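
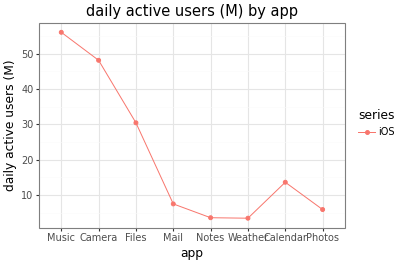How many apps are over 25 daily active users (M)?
Above 25: Music, Camera, Files.

3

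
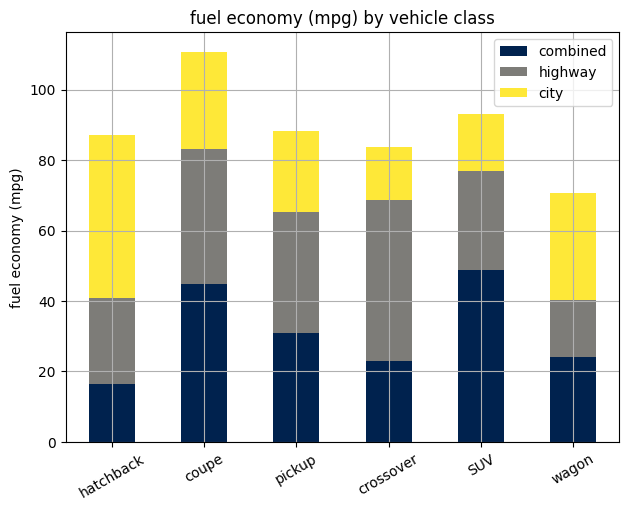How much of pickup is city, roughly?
city top ≈ 90, bottom ≈ 70; segment ≈ 20.

≈ 20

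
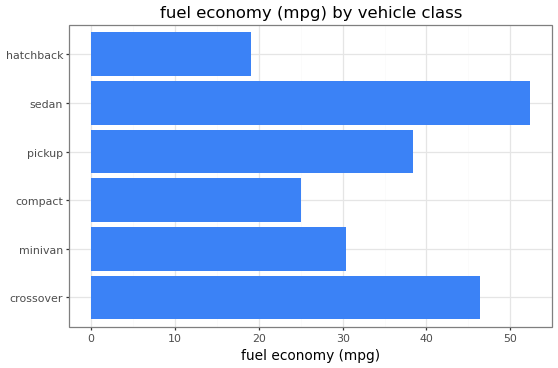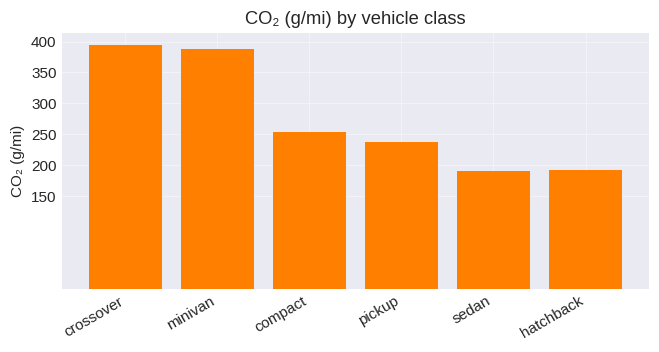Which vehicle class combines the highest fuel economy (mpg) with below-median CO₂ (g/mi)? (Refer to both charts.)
Chart 2 median CO₂ (g/mi) ≈ 250; below-median vehicle classes: pickup, sedan, hatchback. Among those, sedan has the highest fuel economy (mpg) (≈ 50).

sedan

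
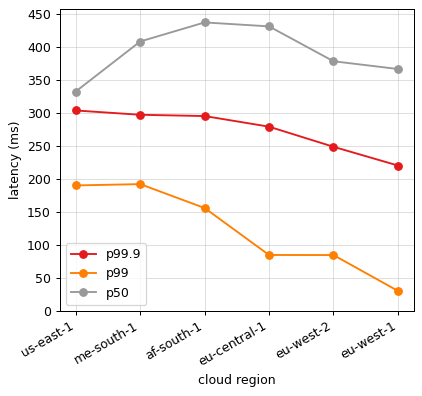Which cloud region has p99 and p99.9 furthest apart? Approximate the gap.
eu-central-1, ≈ 200 ms

eu-central-1: p99 ≈ 100, p99.9 ≈ 300 → gap ≈ 200. Next-largest (eu-west-1) is only ≈ 150.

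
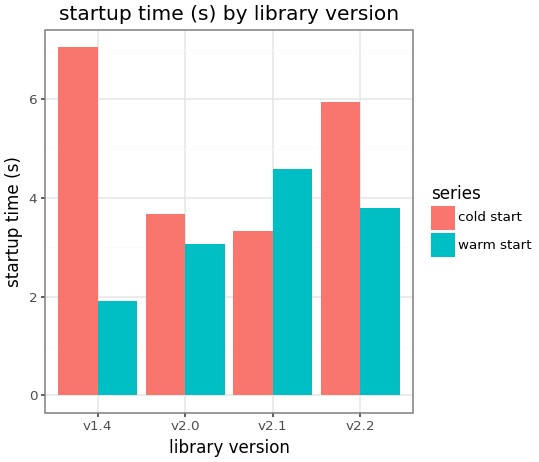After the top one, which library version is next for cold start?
v2.2

Top 3 for cold start: v1.4 ≈ 7, v2.2 ≈ 6, v2.0 ≈ 4.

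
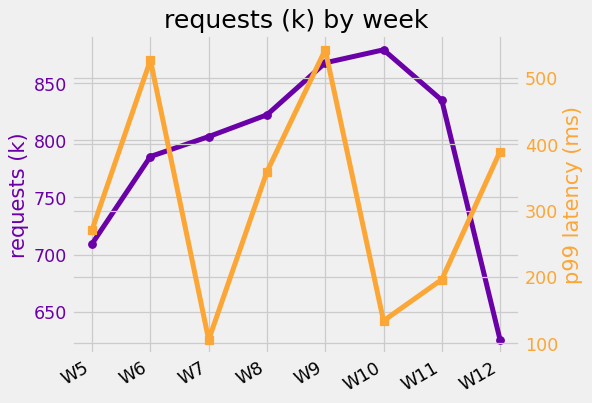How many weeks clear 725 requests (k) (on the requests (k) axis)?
Above 725: W6, W7, W8, W9, W10, W11.

6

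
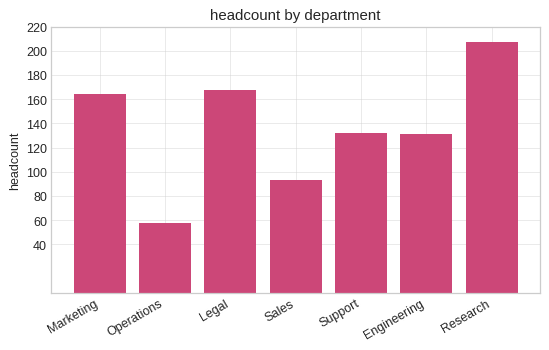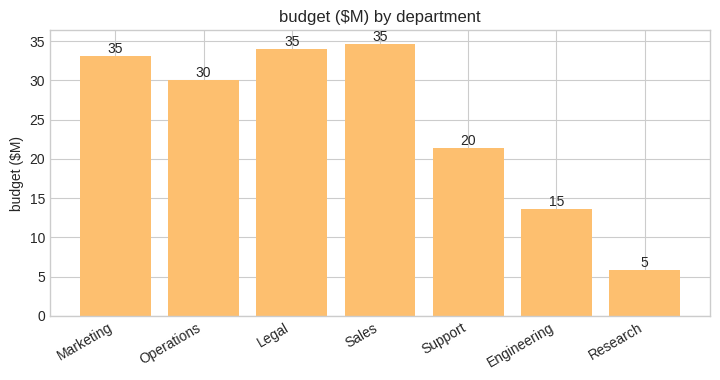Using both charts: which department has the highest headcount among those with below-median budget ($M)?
Research

Chart 2 median budget ($M) ≈ 30; below-median departments: Support, Engineering, Research. Among those, Research has the highest headcount (≈ 200).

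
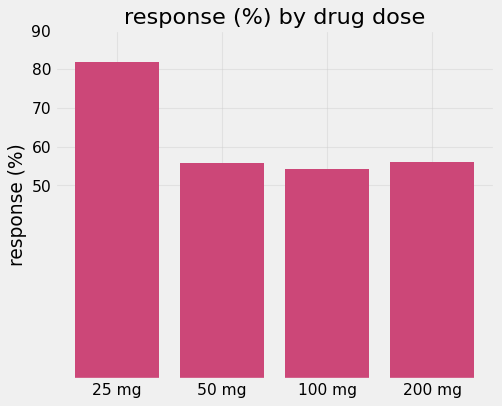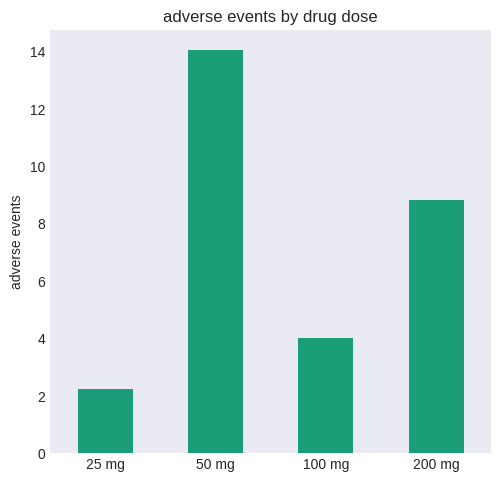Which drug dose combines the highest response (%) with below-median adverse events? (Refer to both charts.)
25 mg

Chart 2 median adverse events ≈ 6; below-median drug doses: 25 mg, 100 mg. Among those, 25 mg has the highest response (%) (≈ 80).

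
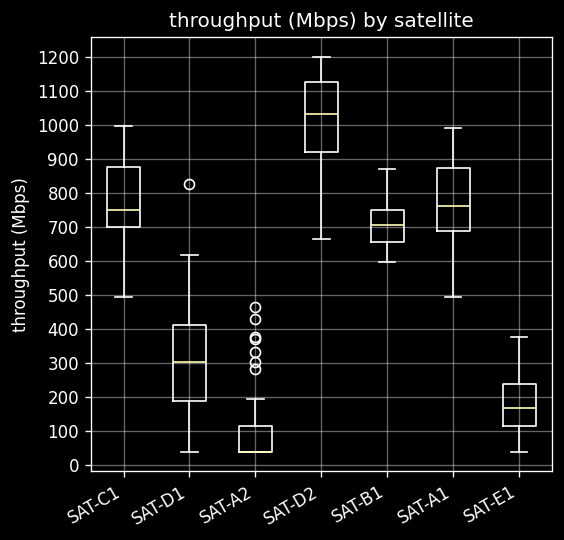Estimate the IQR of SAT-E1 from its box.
Q3 ≈ 200, Q1 ≈ 100; IQR ≈ 100.

≈ 100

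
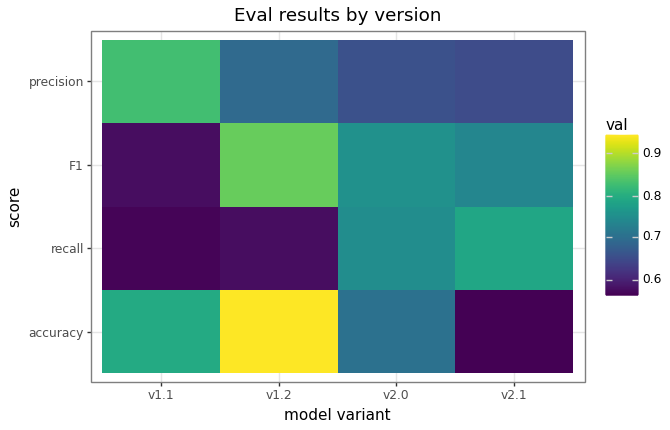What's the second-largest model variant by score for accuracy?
Top 3 for accuracy: v1.2 ≈ 0.95, v1.1 ≈ 0.80, v2.0 ≈ 0.70.

v1.1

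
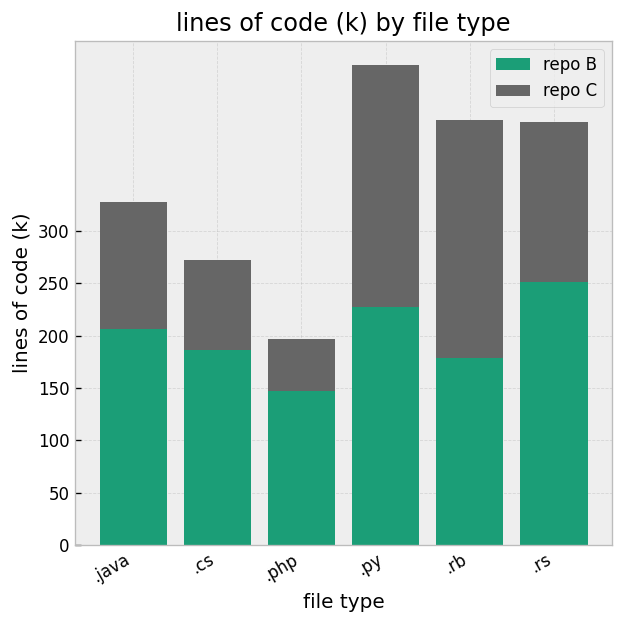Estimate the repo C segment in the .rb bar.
repo C top ≈ 400, bottom ≈ 200; segment ≈ 200.

≈ 200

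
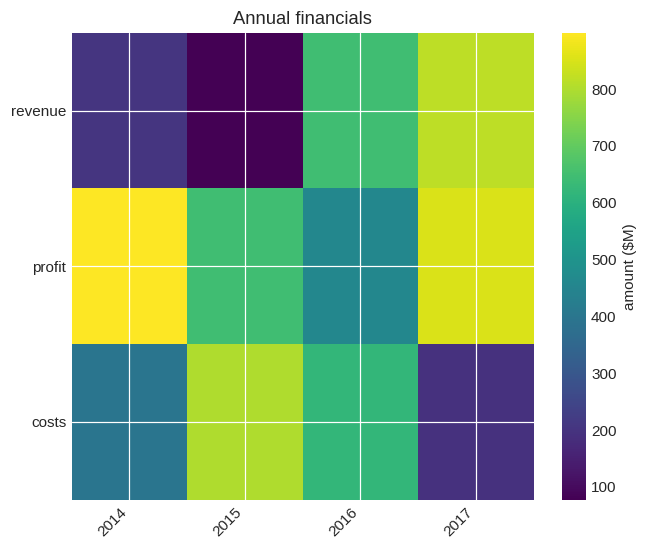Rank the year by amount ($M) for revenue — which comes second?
2016

Top 3 for revenue: 2017 ≈ 800, 2016 ≈ 600, 2014 ≈ 200.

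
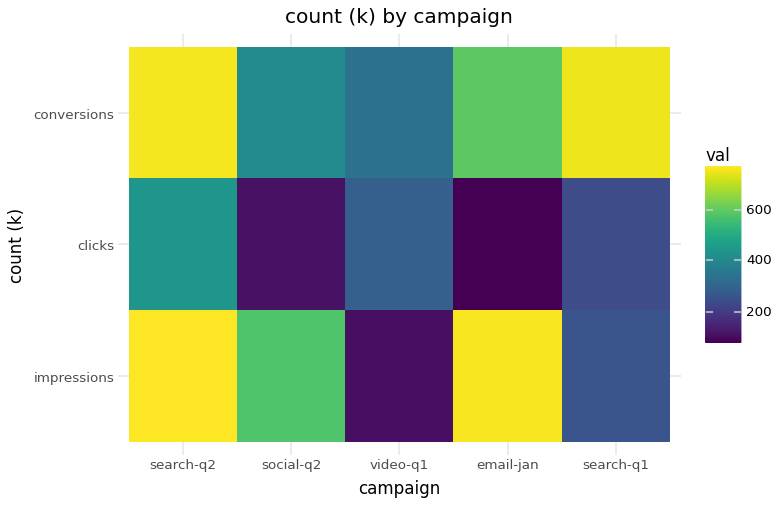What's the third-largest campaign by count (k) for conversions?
Top 4 for conversions: search-q2 ≈ 800, search-q1 ≈ 700, email-jan ≈ 600, social-q2 ≈ 400.

email-jan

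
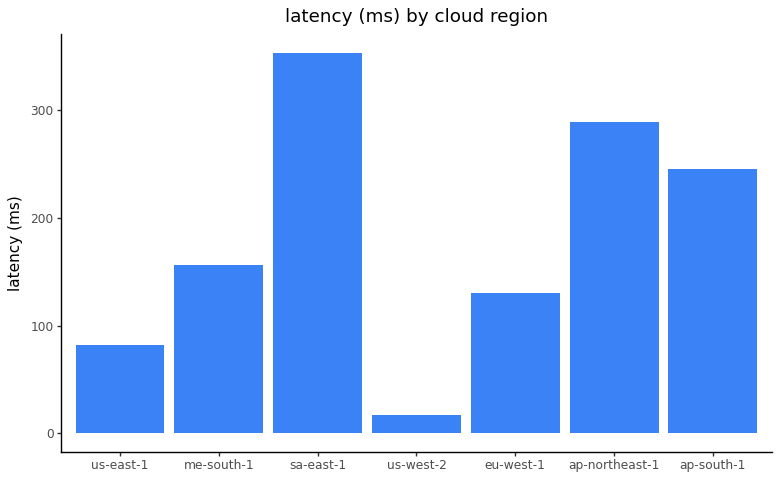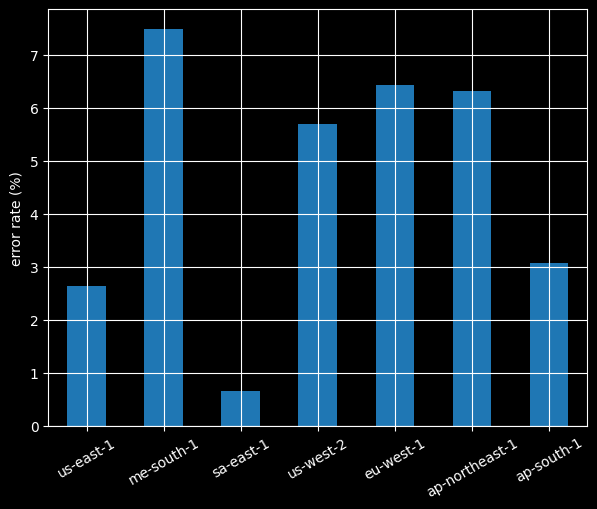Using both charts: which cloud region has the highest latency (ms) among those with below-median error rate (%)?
sa-east-1

Chart 2 median error rate (%) ≈ 6; below-median cloud regions: us-east-1, sa-east-1, ap-south-1. Among those, sa-east-1 has the highest latency (ms) (≈ 350).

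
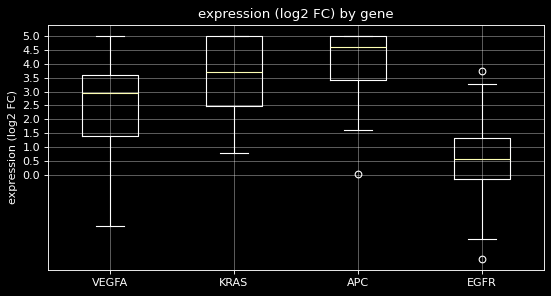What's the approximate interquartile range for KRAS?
Q3 ≈ 5.0, Q1 ≈ 2.5; IQR ≈ 2.5.

≈ 2.5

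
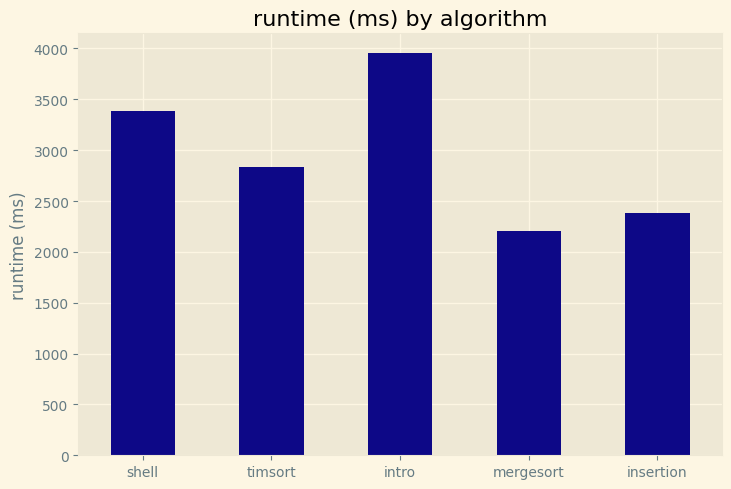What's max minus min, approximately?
Max intro ≈ 4000, min mergesort ≈ 2000; range ≈ 2000.

≈ 2000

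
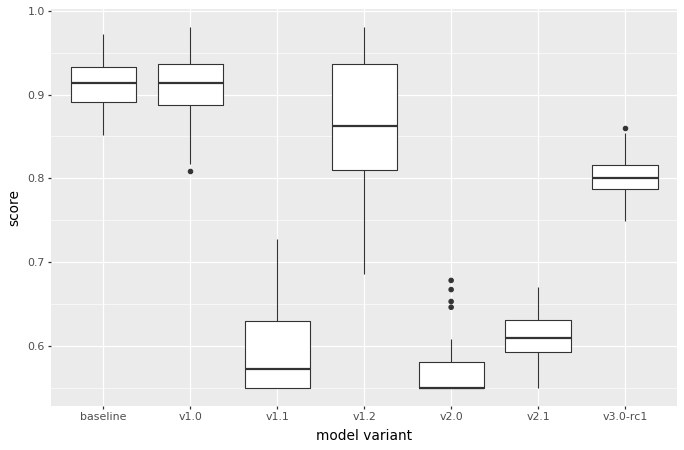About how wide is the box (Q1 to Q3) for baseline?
Q3 ≈ 0.95, Q1 ≈ 0.90; IQR ≈ 0.05.

≈ 0.05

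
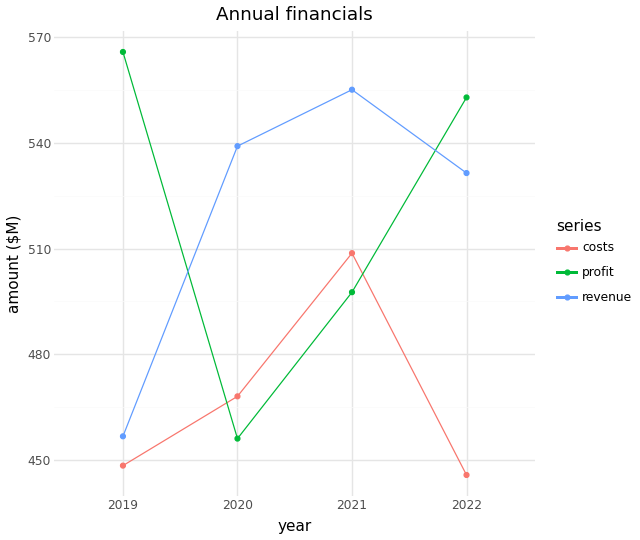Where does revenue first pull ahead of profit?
2019: revenue ≈ 460 vs profit ≈ 560 (not yet); 2020: revenue ≈ 540 vs profit ≈ 460 (first crossover).

2020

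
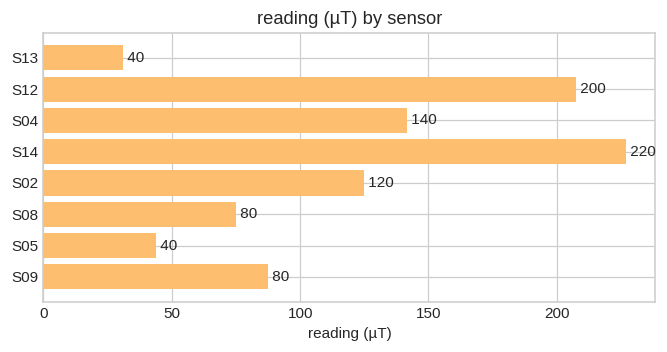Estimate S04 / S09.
S04 ≈ 140, S09 ≈ 80; 140/80 ≈ 1.75.

≈ 1.75×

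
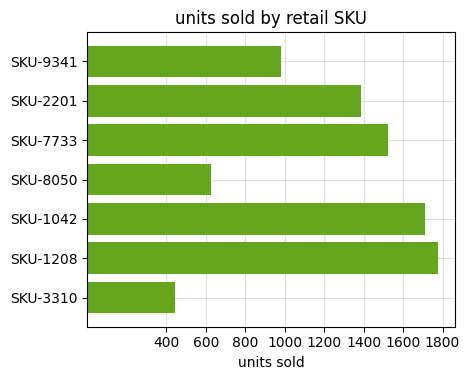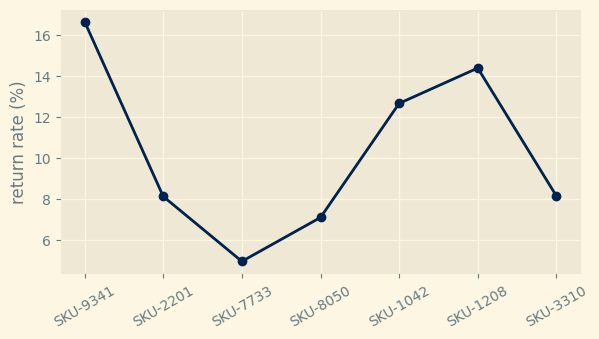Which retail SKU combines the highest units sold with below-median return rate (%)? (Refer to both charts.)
Chart 2 median return rate (%) ≈ 8; below-median retail SKUs: SKU-2201, SKU-7733, SKU-8050. Among those, SKU-7733 has the highest units sold (≈ 1600).

SKU-7733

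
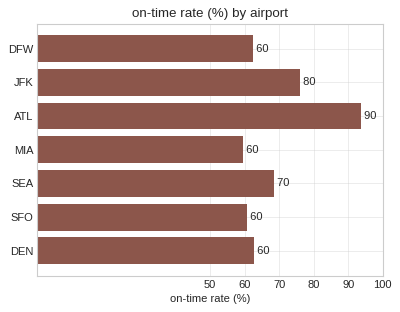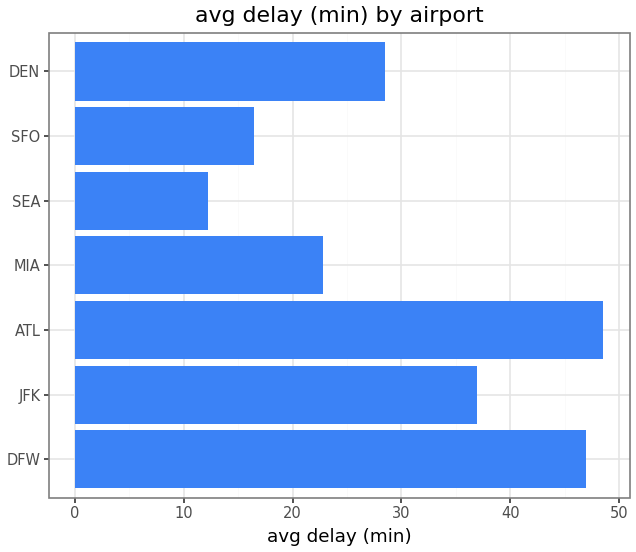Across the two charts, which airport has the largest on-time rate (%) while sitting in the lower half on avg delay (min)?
SEA

Chart 2 median avg delay (min) ≈ 30; below-median airports: MIA, SEA, SFO. Among those, SEA has the highest on-time rate (%) (≈ 70).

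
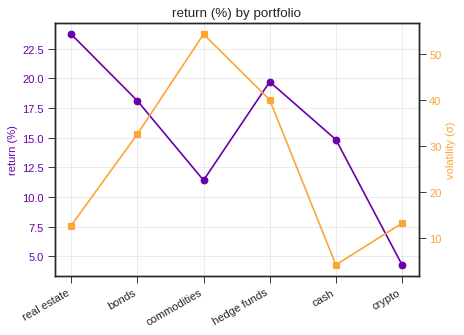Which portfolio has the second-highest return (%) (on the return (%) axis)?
hedge funds

Top 3 (on the return (%) axis): real estate ≈ 24, hedge funds ≈ 20, bonds ≈ 18.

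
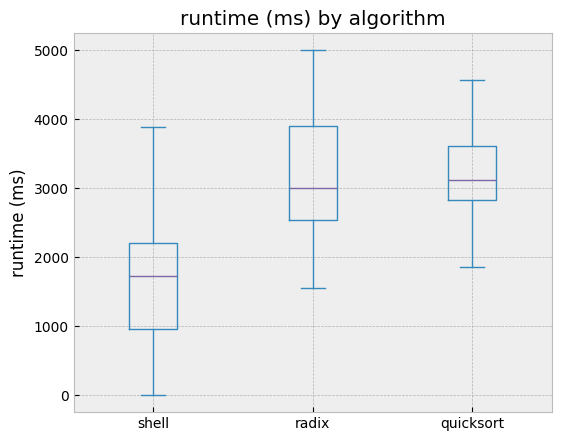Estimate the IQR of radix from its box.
Q3 ≈ 3800, Q1 ≈ 2600; IQR ≈ 1200.

≈ 1200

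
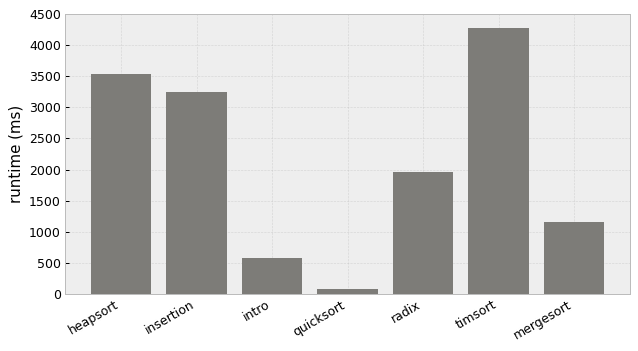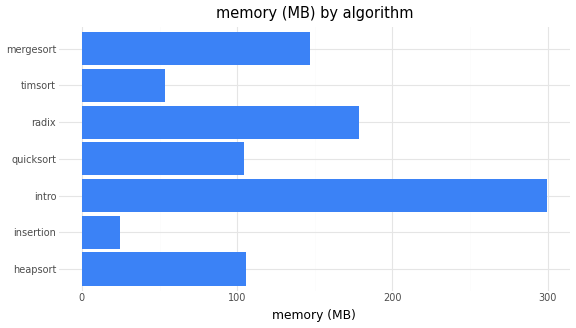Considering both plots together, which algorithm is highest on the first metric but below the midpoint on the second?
timsort

Chart 2 median memory (MB) ≈ 100; below-median algorithms: insertion, quicksort, timsort. Among those, timsort has the highest runtime (ms) (≈ 4500).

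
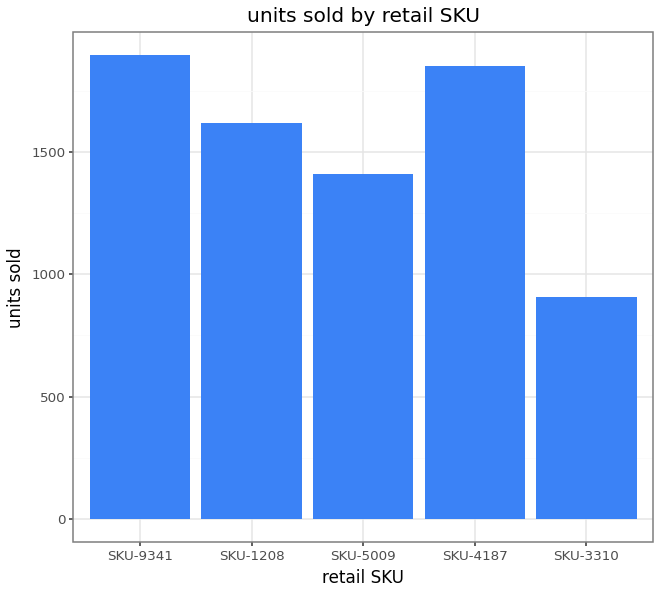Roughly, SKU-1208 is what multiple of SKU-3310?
≈ 1.6×

SKU-1208 ≈ 1600, SKU-3310 ≈ 1000; 1600/1000 ≈ 1.6.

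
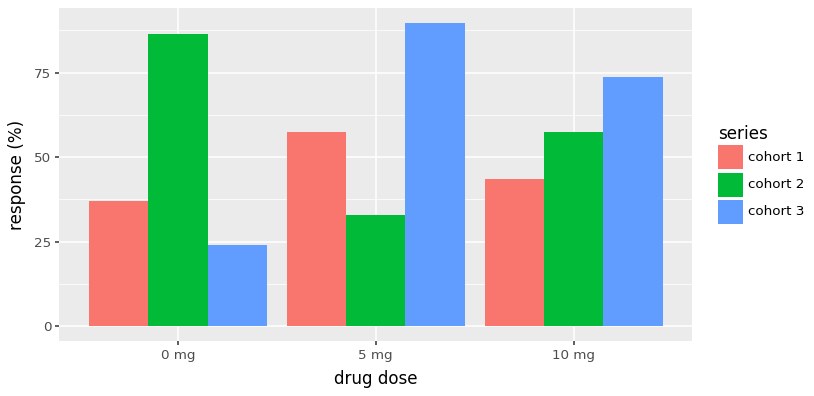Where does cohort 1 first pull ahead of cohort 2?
5 mg

0 mg: cohort 1 ≈ 40 vs cohort 2 ≈ 90 (not yet); 5 mg: cohort 1 ≈ 60 vs cohort 2 ≈ 30 (first crossover).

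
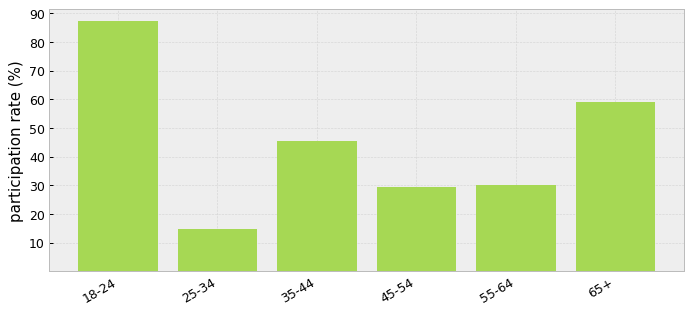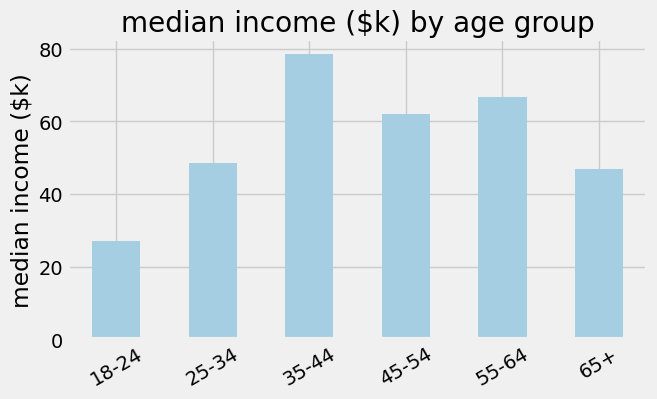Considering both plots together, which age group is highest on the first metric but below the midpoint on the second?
18-24

Chart 2 median median income ($k) ≈ 60; below-median age groups: 18-24, 25-34, 65+. Among those, 18-24 has the highest participation rate (%) (≈ 90).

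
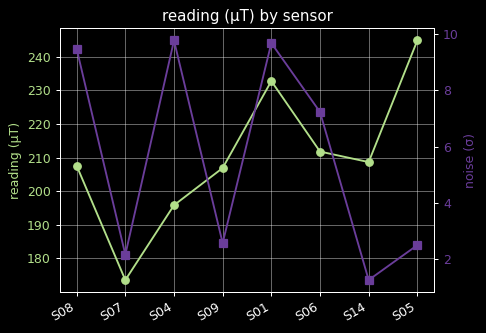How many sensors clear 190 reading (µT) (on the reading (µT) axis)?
Above 190: S08, S04, S09, S01, S06, S14, S05.

7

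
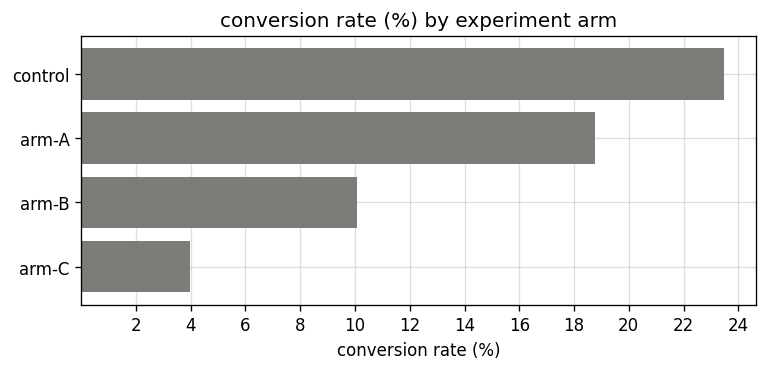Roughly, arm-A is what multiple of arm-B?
≈ 1.8×

arm-A ≈ 18, arm-B ≈ 10; 18/10 ≈ 1.8.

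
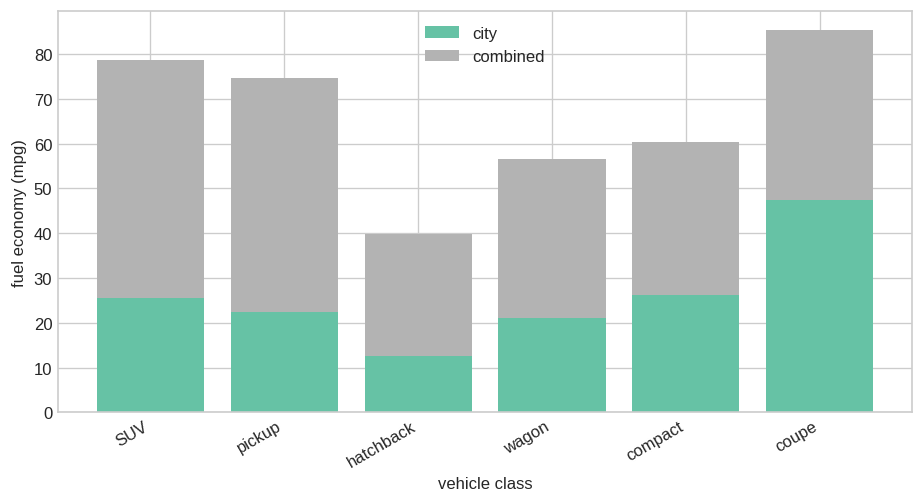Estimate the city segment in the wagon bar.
city top ≈ 20, bottom ≈ 0; segment ≈ 20.

≈ 20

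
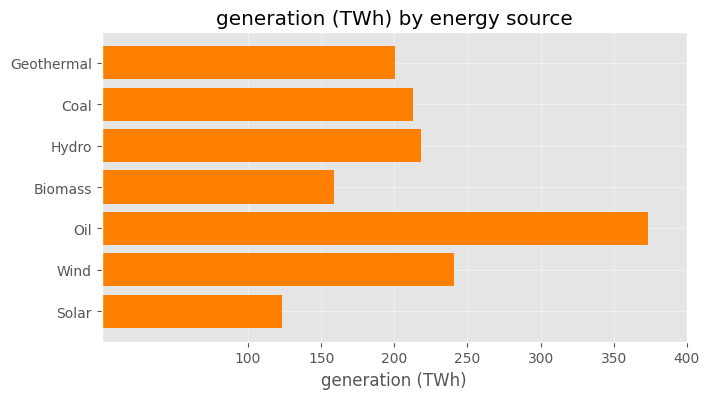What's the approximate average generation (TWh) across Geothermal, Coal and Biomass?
(200 + 200 + 150) / 3 ≈ 183.

≈ 183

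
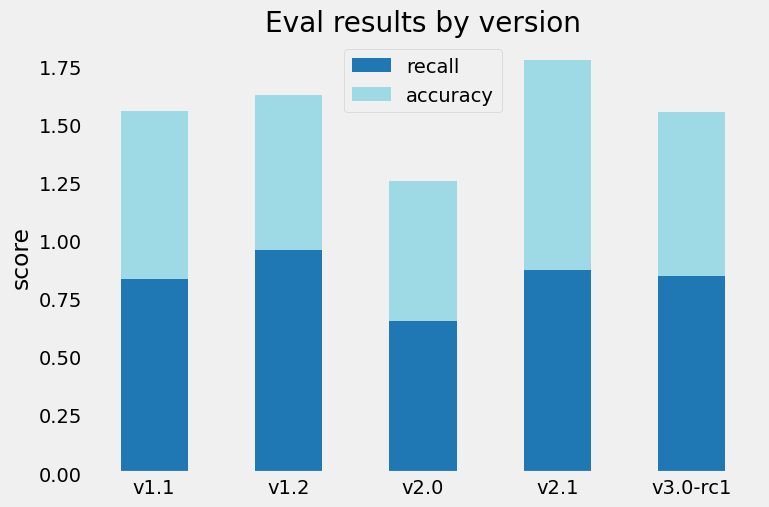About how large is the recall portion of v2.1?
recall top ≈ 0.8, bottom ≈ 0.0; segment ≈ 0.8.

≈ 0.8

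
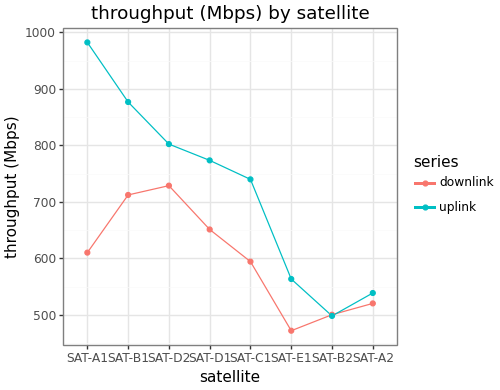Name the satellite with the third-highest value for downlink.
Top 4 for downlink: SAT-D2 ≈ 750, SAT-B1 ≈ 700, SAT-D1 ≈ 650, SAT-A1 ≈ 600.

SAT-D1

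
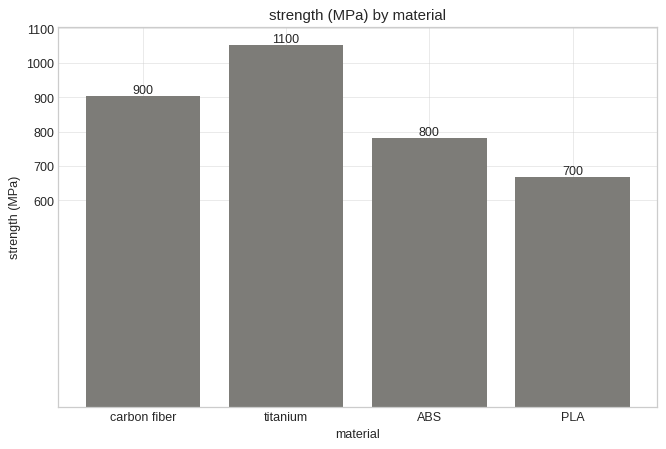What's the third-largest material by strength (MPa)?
ABS

Top 4: titanium ≈ 1100, carbon fiber ≈ 900, ABS ≈ 800, PLA ≈ 700.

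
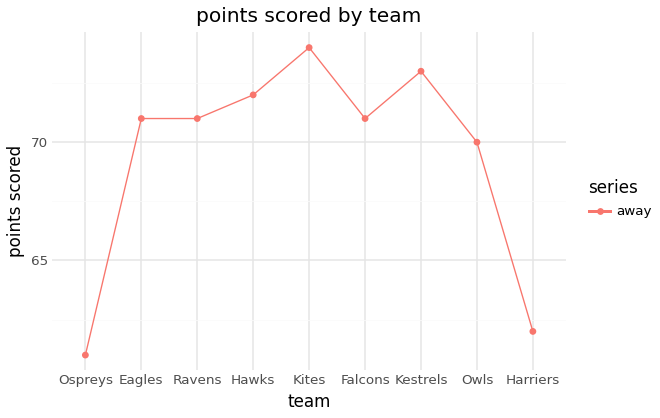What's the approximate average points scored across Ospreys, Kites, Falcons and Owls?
≈ 69

(60 + 74 + 72 + 70) / 4 ≈ 69.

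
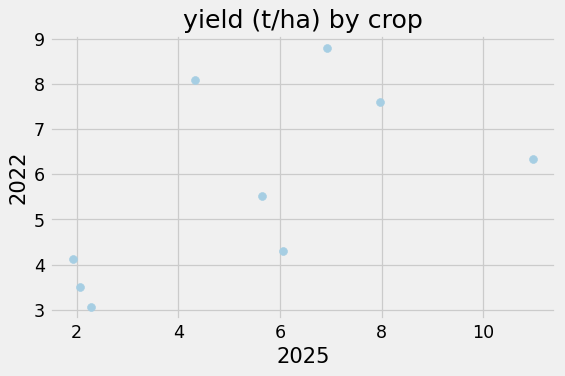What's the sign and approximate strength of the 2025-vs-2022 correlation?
positive, moderate

Points are positively correlated; moderate (|r| ≈ 0.6).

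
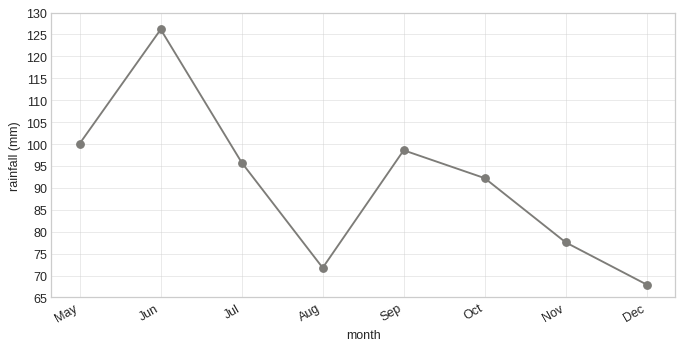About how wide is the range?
Max Jun ≈ 125, min Dec ≈ 70; range ≈ 55.

≈ 55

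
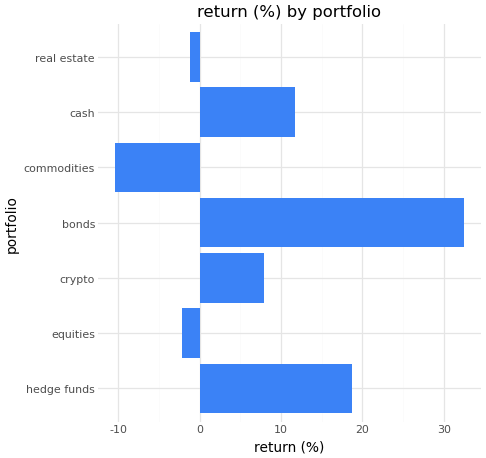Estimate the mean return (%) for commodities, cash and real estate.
≈ 0

(-10 + 10 + 0) / 3 ≈ 0.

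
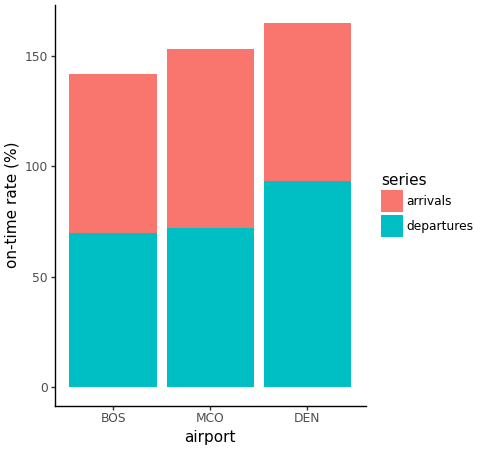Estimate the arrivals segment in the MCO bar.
≈ 80

arrivals top ≈ 160, bottom ≈ 80; segment ≈ 80.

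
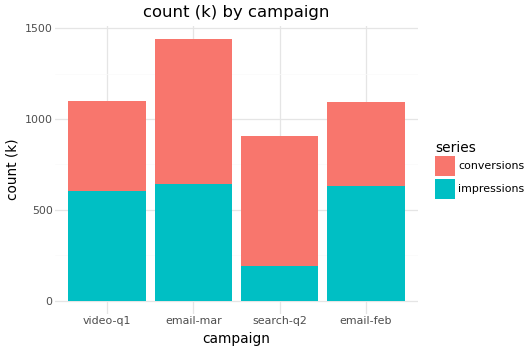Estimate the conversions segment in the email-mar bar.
conversions top ≈ 1400, bottom ≈ 600; segment ≈ 800.

≈ 800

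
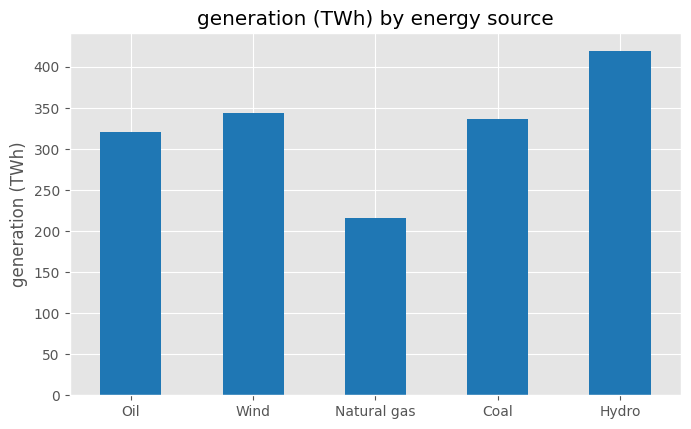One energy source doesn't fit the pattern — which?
Natural gas ≈ 200; the rest sit between ≈ 300 and ≈ 400.

Natural gas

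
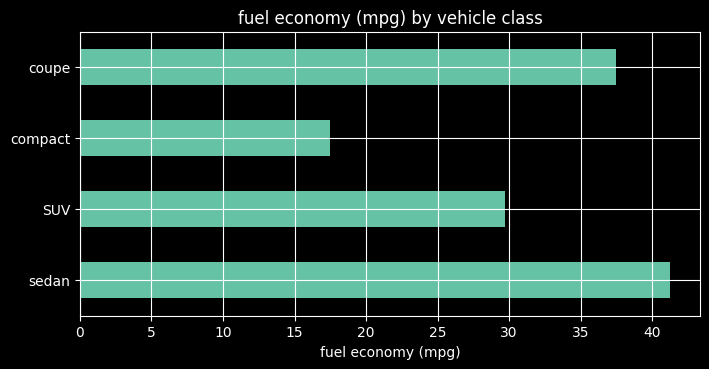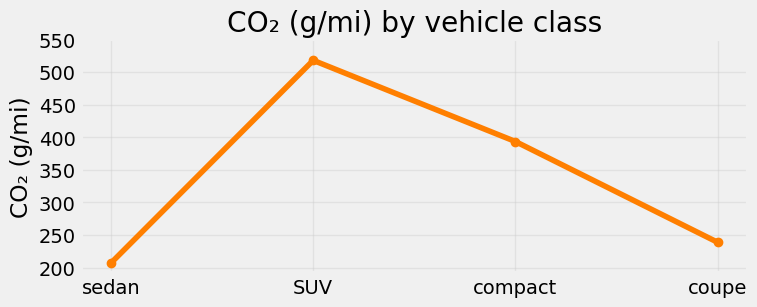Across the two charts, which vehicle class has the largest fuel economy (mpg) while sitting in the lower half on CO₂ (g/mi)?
Chart 2 median CO₂ (g/mi) ≈ 300; below-median vehicle classes: sedan, coupe. Among those, sedan has the highest fuel economy (mpg) (≈ 40).

sedan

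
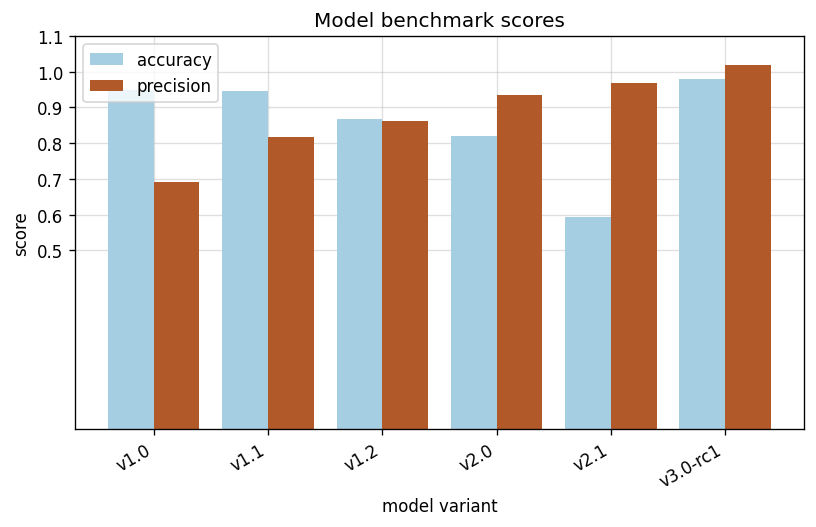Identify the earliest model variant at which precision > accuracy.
v1.2: precision ≈ 0.9 vs accuracy ≈ 0.9 (not yet); v2.0: precision ≈ 0.9 vs accuracy ≈ 0.8 (first crossover).

v2.0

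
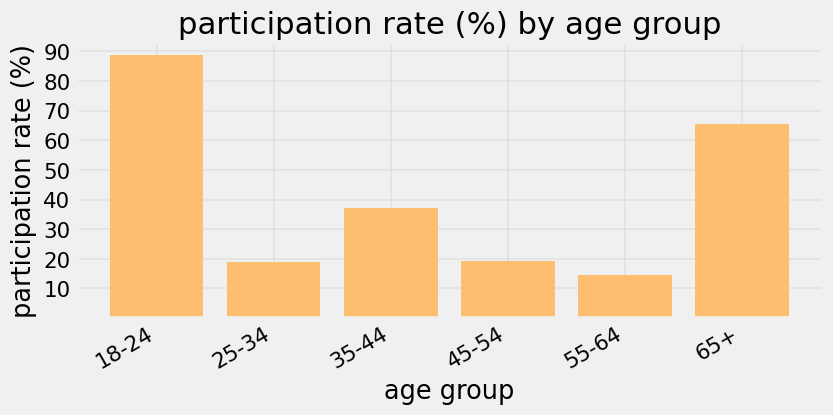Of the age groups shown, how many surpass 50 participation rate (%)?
Above 50: 18-24, 65+.

2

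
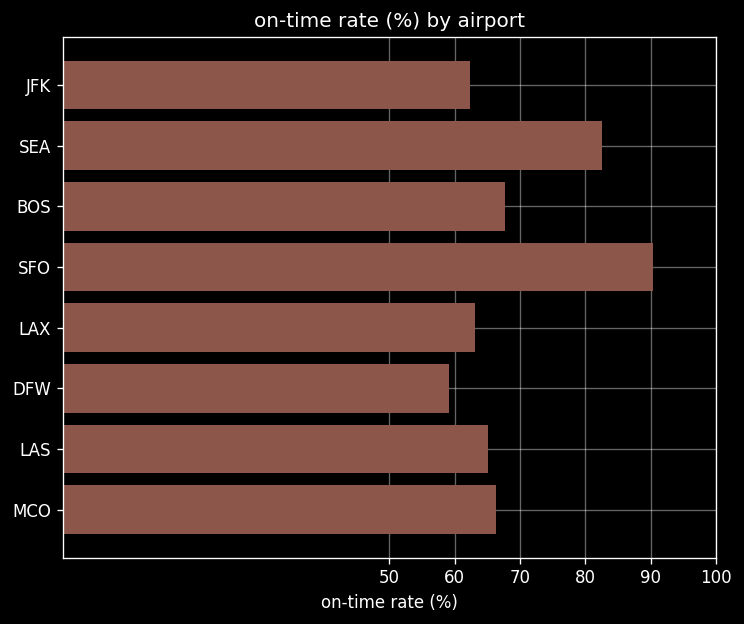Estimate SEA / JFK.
SEA ≈ 80, JFK ≈ 60; 80/60 ≈ 1.33.

≈ 1.33×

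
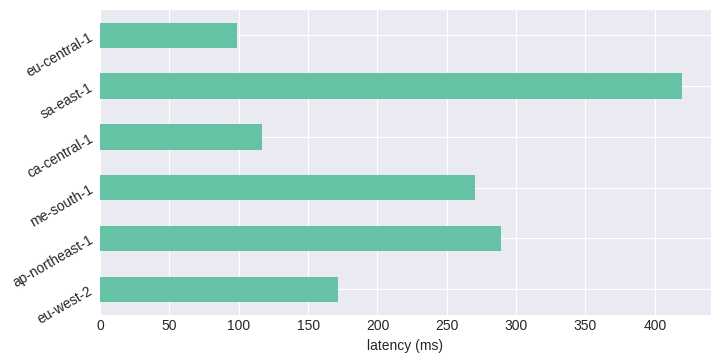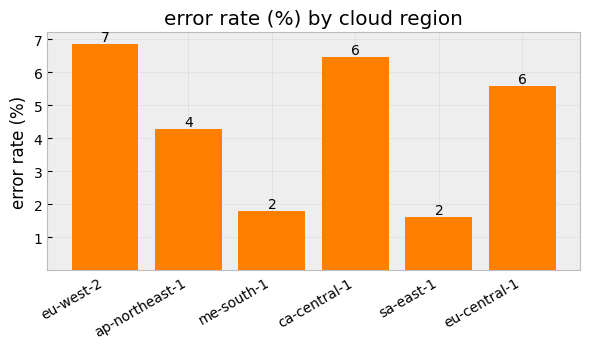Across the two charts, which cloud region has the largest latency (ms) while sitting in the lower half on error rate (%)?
Chart 2 median error rate (%) ≈ 5; below-median cloud regions: ap-northeast-1, me-south-1, sa-east-1. Among those, sa-east-1 has the highest latency (ms) (≈ 400).

sa-east-1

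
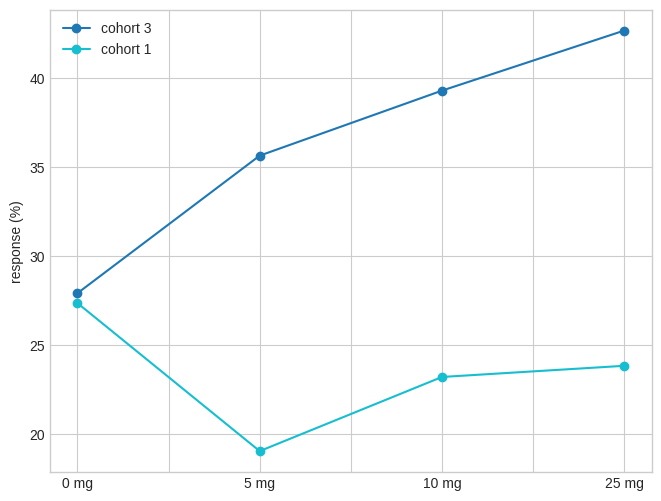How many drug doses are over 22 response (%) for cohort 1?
3

Above 22: 0 mg, 10 mg, 25 mg.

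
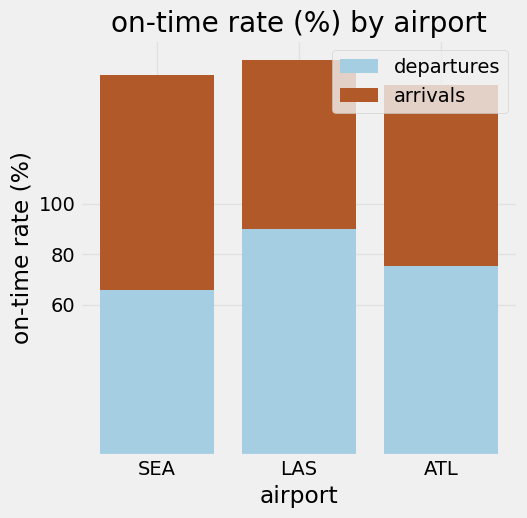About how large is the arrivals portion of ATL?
≈ 60

arrivals top ≈ 140, bottom ≈ 80; segment ≈ 60.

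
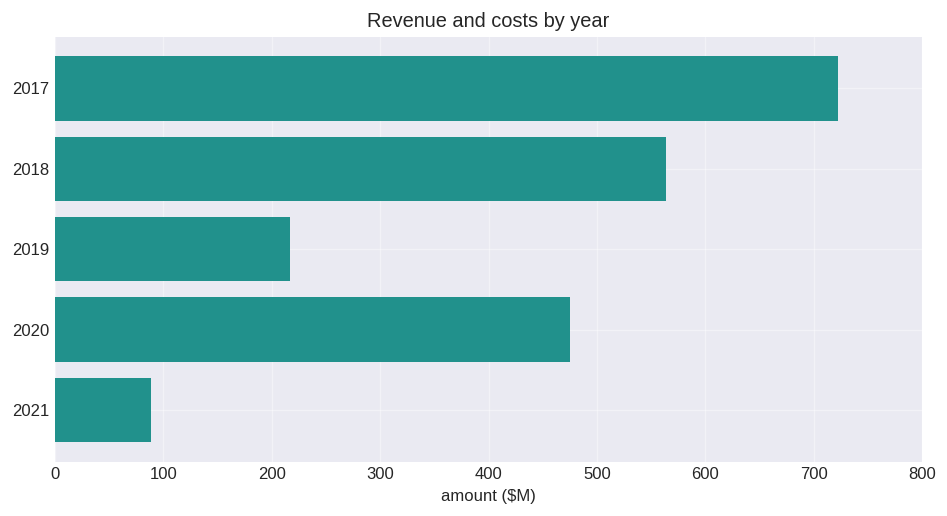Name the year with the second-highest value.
2018

Top 3: 2017 ≈ 700, 2018 ≈ 600, 2020 ≈ 500.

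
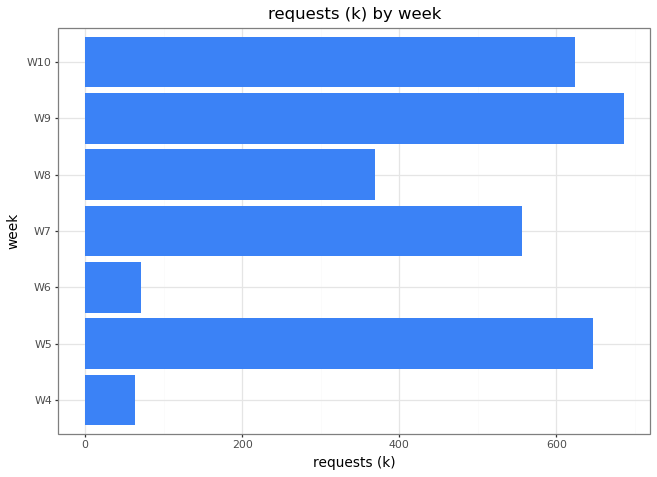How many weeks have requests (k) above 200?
5

Above 200: W5, W7, W8, W9, W10.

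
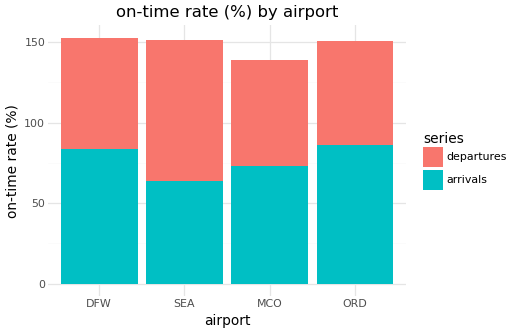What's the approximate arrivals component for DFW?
arrivals top ≈ 80, bottom ≈ 0; segment ≈ 80.

≈ 80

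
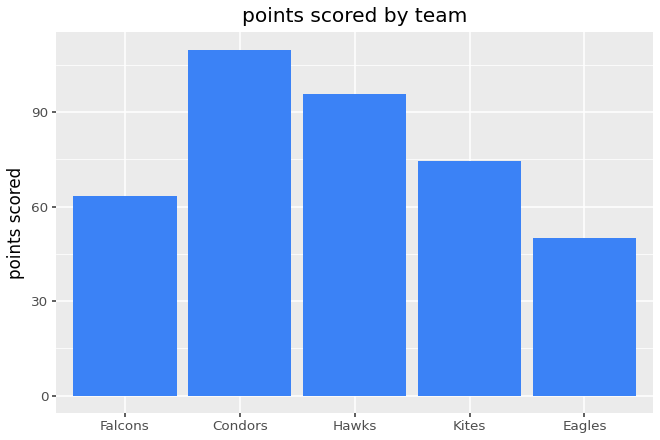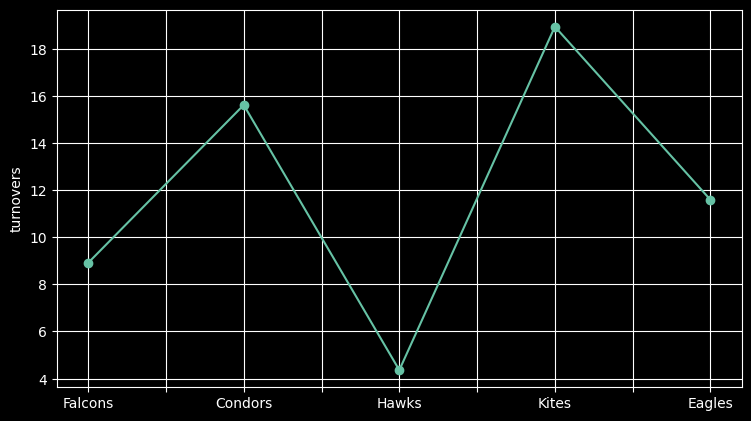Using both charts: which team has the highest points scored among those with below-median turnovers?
Hawks

Chart 2 median turnovers ≈ 12; below-median teams: Falcons, Hawks. Among those, Hawks has the highest points scored (≈ 100).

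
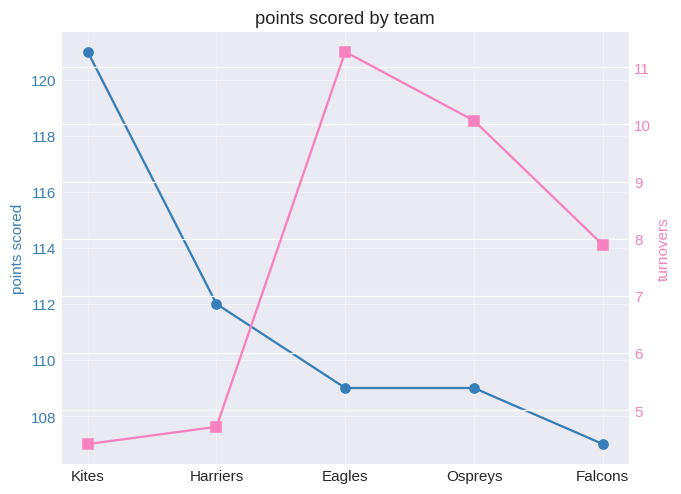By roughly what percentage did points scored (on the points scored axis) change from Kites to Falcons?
≈ -10%

Kites ≈ 120, Falcons ≈ 108; (108 − 120) / 120 ≈ -10%.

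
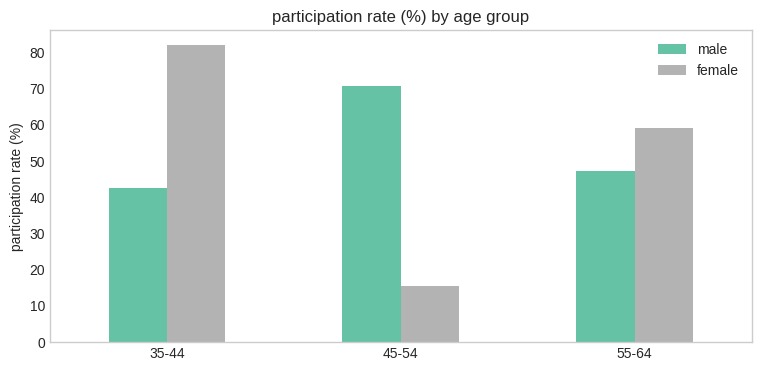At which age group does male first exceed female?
45-54

35-44: male ≈ 40 vs female ≈ 80 (not yet); 45-54: male ≈ 70 vs female ≈ 20 (first crossover).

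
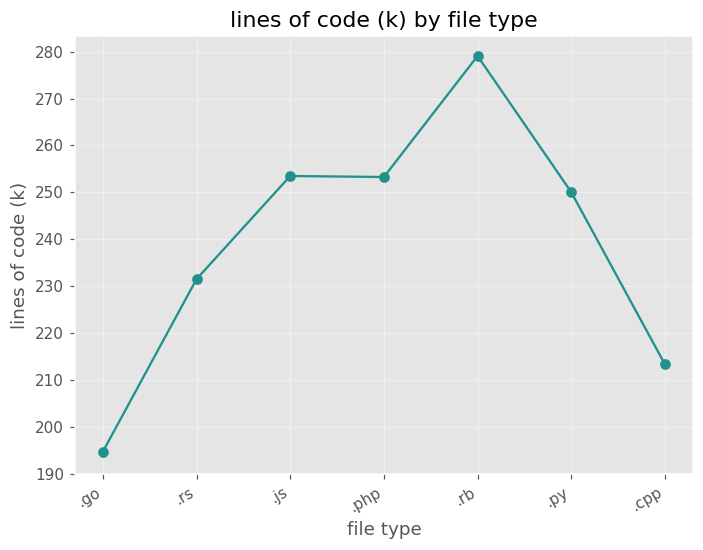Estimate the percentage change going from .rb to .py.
.rb ≈ 280, .py ≈ 250; (250 − 280) / 280 ≈ -10.7%.

≈ -10.7%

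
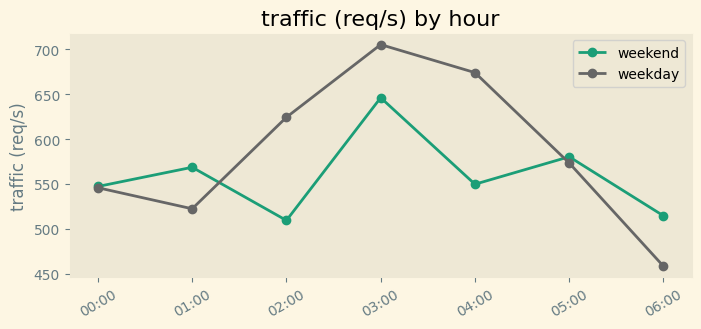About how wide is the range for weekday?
Max 03:00 ≈ 700, min 06:00 ≈ 450; range ≈ 250.

≈ 250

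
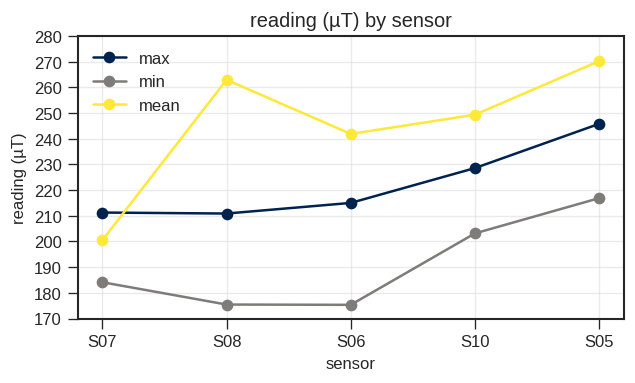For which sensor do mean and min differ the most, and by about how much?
S08, ≈ 80 µT

S08: mean ≈ 260, min ≈ 180 → gap ≈ 80. Next-largest (S06) is only ≈ 60.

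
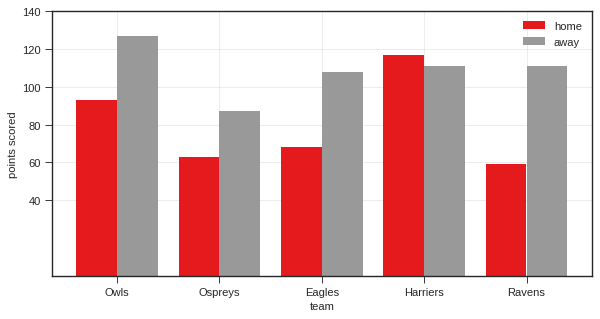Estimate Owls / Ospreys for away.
Owls ≈ 120, Ospreys ≈ 80; 120/80 ≈ 1.5.

≈ 1.5×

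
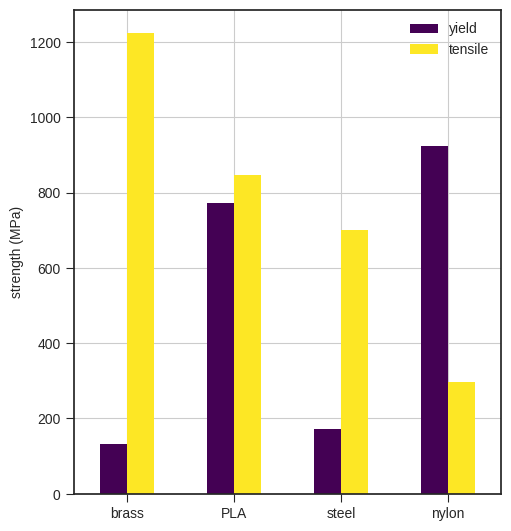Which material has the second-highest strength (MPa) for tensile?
Top 3 for tensile: brass ≈ 1200, PLA ≈ 800, steel ≈ 600.

PLA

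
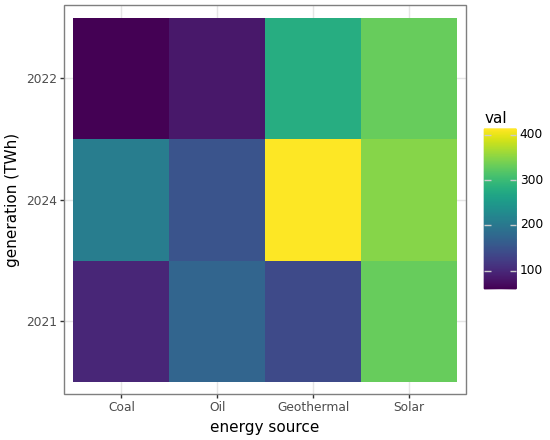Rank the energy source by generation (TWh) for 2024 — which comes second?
Solar

Top 3 for 2024: Geothermal ≈ 400, Solar ≈ 350, Coal ≈ 200.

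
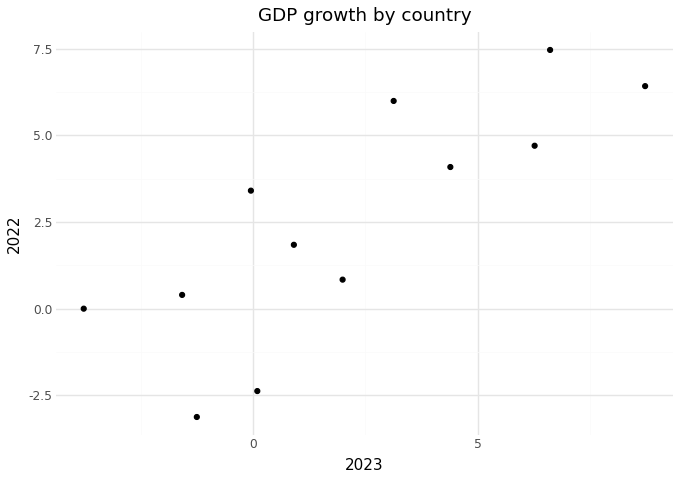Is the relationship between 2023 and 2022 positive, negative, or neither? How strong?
positive, strong

Points are positively correlated; strong (|r| ≈ 0.8).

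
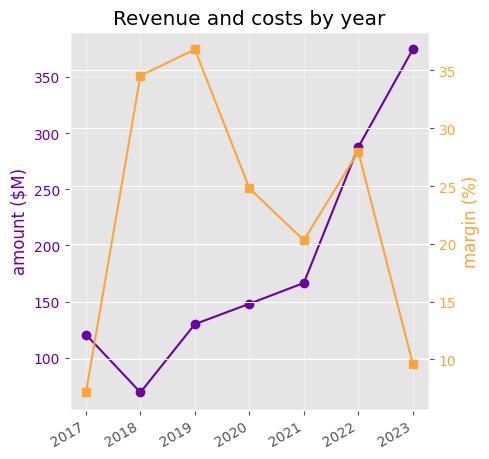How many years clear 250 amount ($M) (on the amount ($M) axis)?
Above 250: 2022, 2023.

2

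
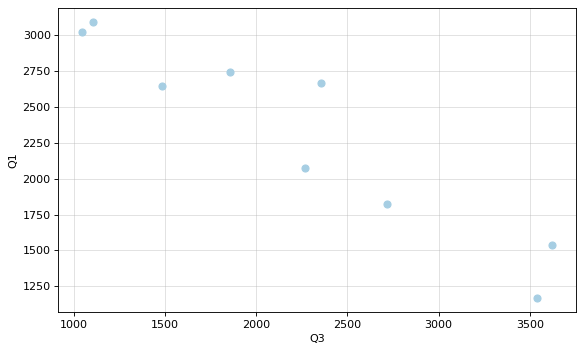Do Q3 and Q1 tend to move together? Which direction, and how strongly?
negative, strong

Points are negatively correlated; strong (|r| ≈ 0.9).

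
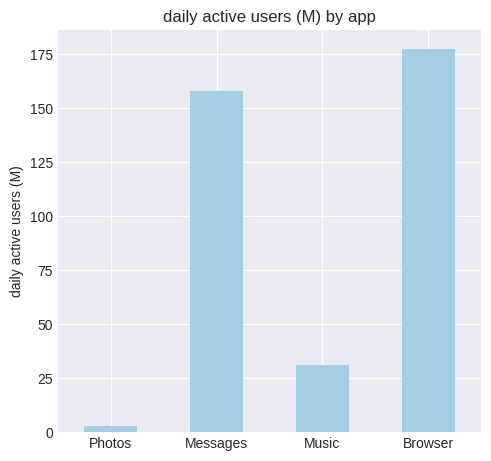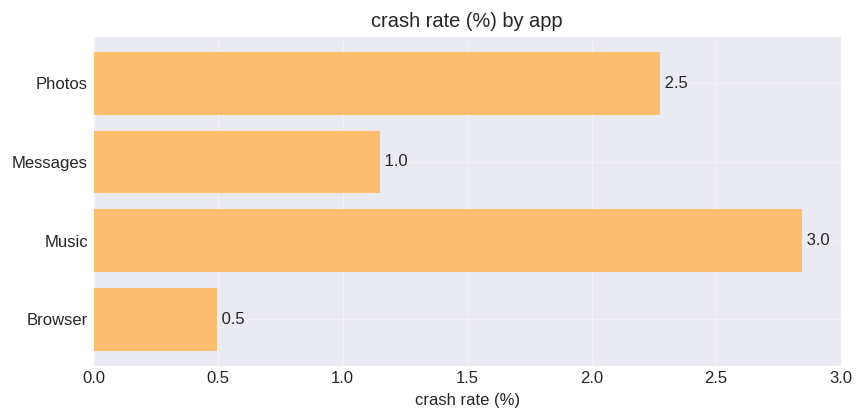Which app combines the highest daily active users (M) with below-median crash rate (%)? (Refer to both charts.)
Chart 2 median crash rate (%) ≈ 1.5; below-median apps: Messages, Browser. Among those, Browser has the highest daily active users (M) (≈ 180).

Browser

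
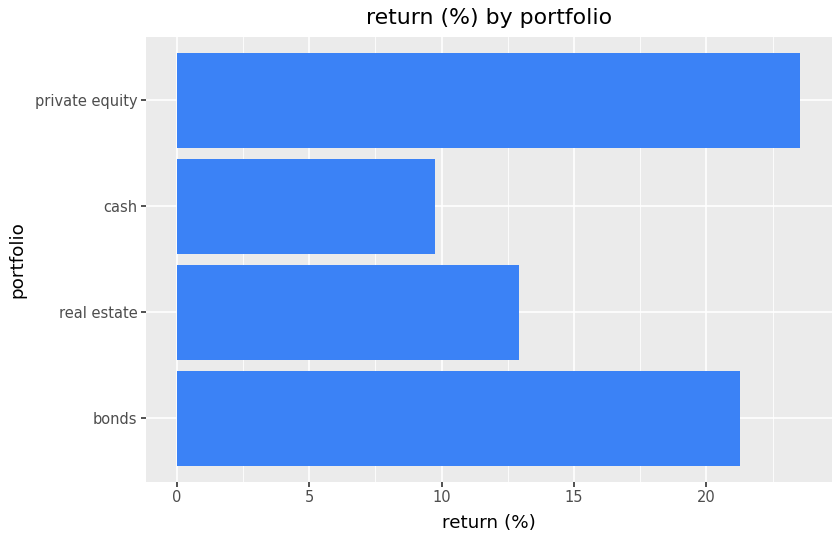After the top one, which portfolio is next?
Top 3: private equity ≈ 24, bonds ≈ 22, real estate ≈ 12.

bonds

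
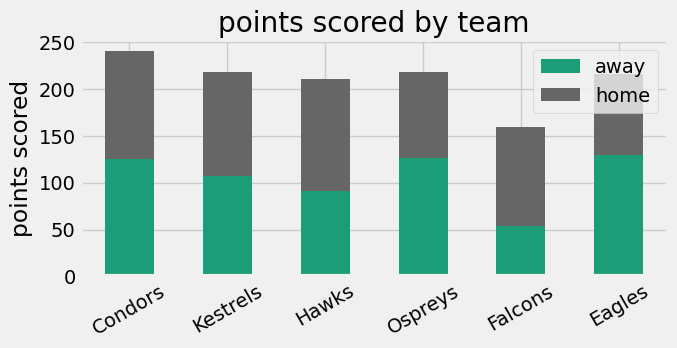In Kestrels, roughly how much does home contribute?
≈ 120

home top ≈ 220, bottom ≈ 100; segment ≈ 120.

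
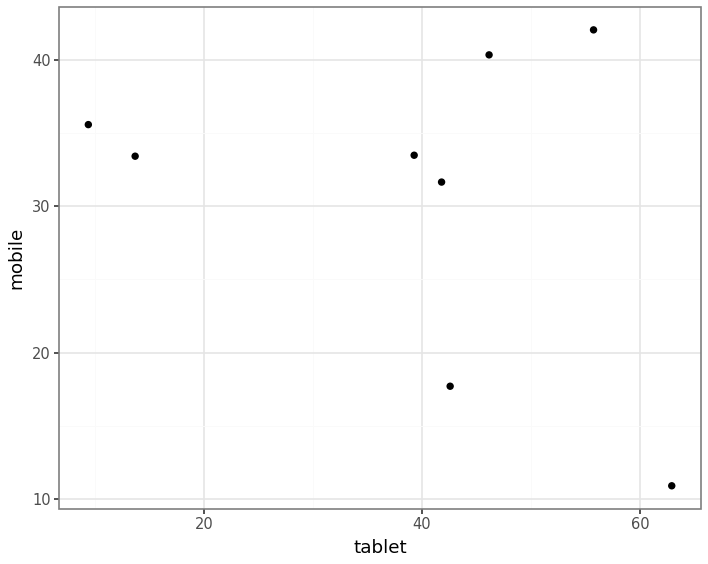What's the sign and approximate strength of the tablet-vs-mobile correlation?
Points are negatively correlated; weak (|r| ≈ 0.3).

negative, weak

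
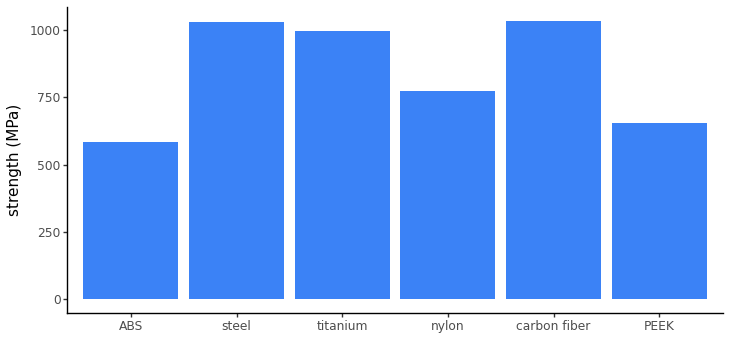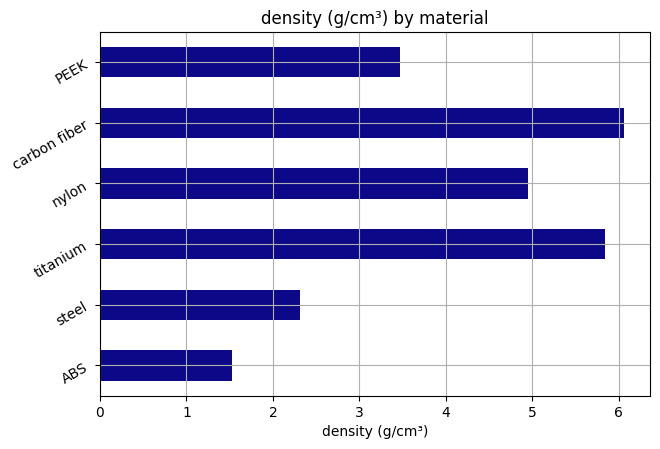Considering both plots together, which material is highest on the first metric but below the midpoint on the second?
Chart 2 median density (g/cm³) ≈ 4; below-median materials: ABS, steel, PEEK. Among those, steel has the highest strength (MPa) (≈ 1000).

steel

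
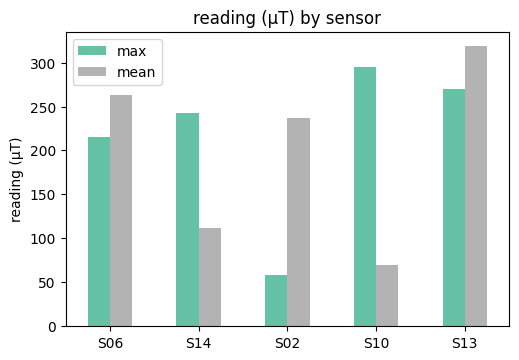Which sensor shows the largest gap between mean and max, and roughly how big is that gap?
S10, ≈ 250 µT

S10: mean ≈ 50, max ≈ 300 → gap ≈ 250. Next-largest (S02) is only ≈ 200.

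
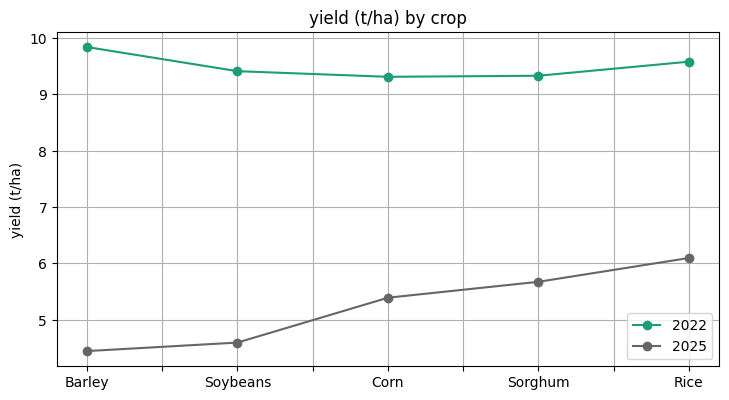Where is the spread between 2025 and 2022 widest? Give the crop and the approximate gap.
Barley: 2025 ≈ 4.5, 2022 ≈ 10.0 → gap ≈ 5.5. Next-largest (Soybeans) is only ≈ 5.0.

Barley, ≈ 5.5 t/ha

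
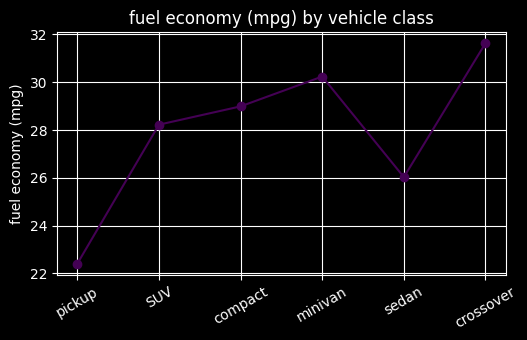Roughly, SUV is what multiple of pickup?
≈ 1.27×

SUV ≈ 28, pickup ≈ 22; 28/22 ≈ 1.27.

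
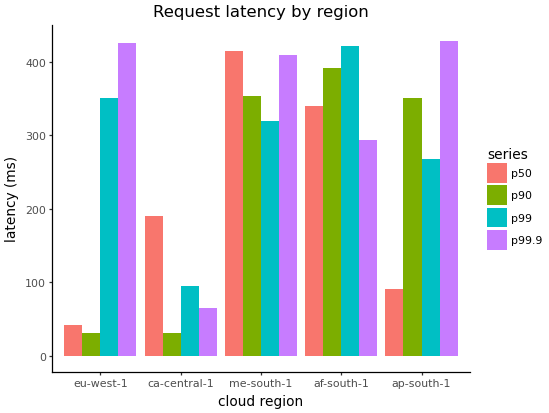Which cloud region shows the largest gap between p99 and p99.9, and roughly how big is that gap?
ap-south-1, ≈ 200 ms

ap-south-1: p99 ≈ 250, p99.9 ≈ 450 → gap ≈ 200. Next-largest (af-south-1) is only ≈ 100.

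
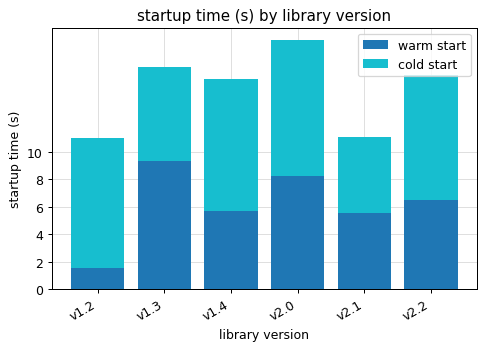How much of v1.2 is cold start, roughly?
≈ 8

cold start top ≈ 10, bottom ≈ 2; segment ≈ 8.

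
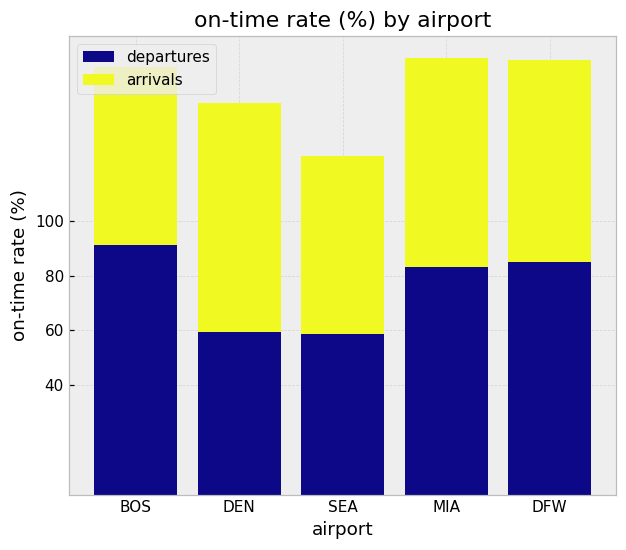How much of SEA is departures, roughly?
≈ 60

departures top ≈ 60, bottom ≈ 0; segment ≈ 60.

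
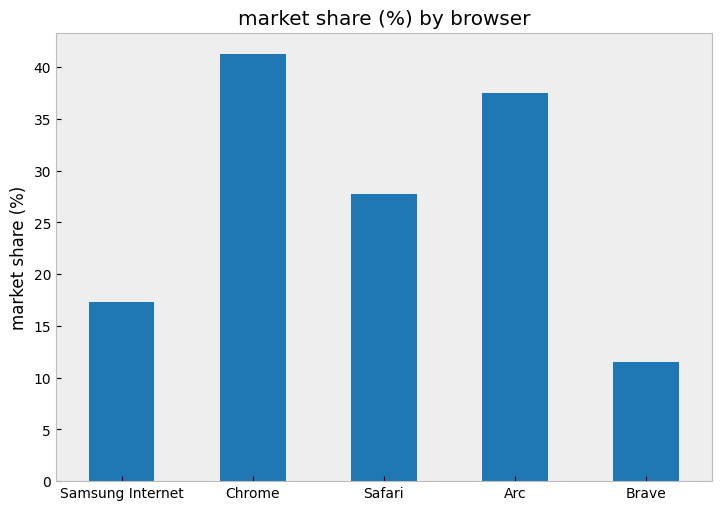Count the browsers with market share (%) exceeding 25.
3

Above 25: Chrome, Safari, Arc.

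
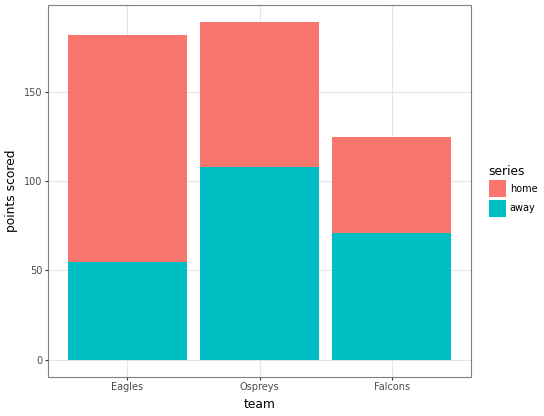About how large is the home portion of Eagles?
≈ 120

home top ≈ 180, bottom ≈ 60; segment ≈ 120.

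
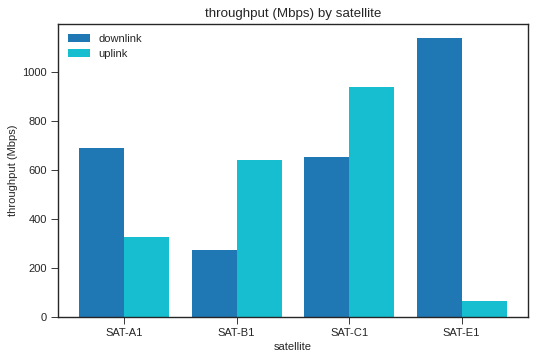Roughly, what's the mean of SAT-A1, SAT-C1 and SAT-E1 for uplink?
(300 + 900 + 100) / 3 ≈ 433.

≈ 433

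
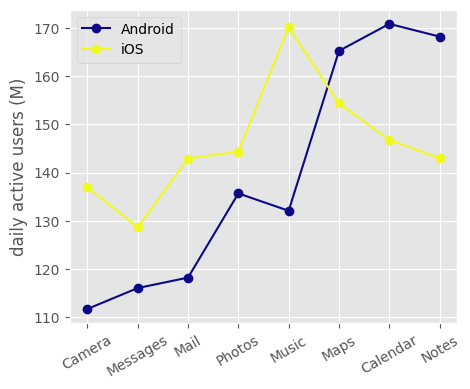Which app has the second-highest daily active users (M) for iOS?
Maps

Top 3 for iOS: Music ≈ 170, Maps ≈ 155, Calendar ≈ 145.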